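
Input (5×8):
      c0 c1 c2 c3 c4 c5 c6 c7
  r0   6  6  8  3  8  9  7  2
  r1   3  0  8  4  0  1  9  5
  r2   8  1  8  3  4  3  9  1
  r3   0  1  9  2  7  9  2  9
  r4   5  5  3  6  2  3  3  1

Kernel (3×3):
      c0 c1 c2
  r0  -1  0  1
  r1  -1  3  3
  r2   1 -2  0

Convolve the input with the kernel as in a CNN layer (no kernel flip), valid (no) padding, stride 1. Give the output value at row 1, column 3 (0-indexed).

The receptive field on the input at this output position is [4 0 1 / 3 4 3 / 2 7 9]. Elementwise product with the kernel and sum: 4·-1 + 1·1 + 3·-1 + 4·3 + 3·3 + 2·1 + 7·-2.

3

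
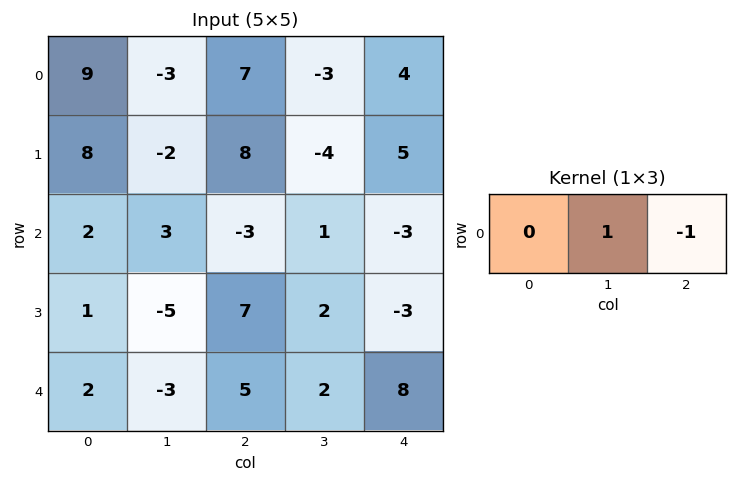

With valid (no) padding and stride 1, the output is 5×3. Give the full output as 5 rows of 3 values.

Output[0,0]: The receptive field on the input at this output position is [9 -3 7]. Elementwise product with the kernel and sum: -3·1 + 7·-1.

-10 10 -7
-10 12 -9
6 -4 4
-12 5 5
-8 3 -6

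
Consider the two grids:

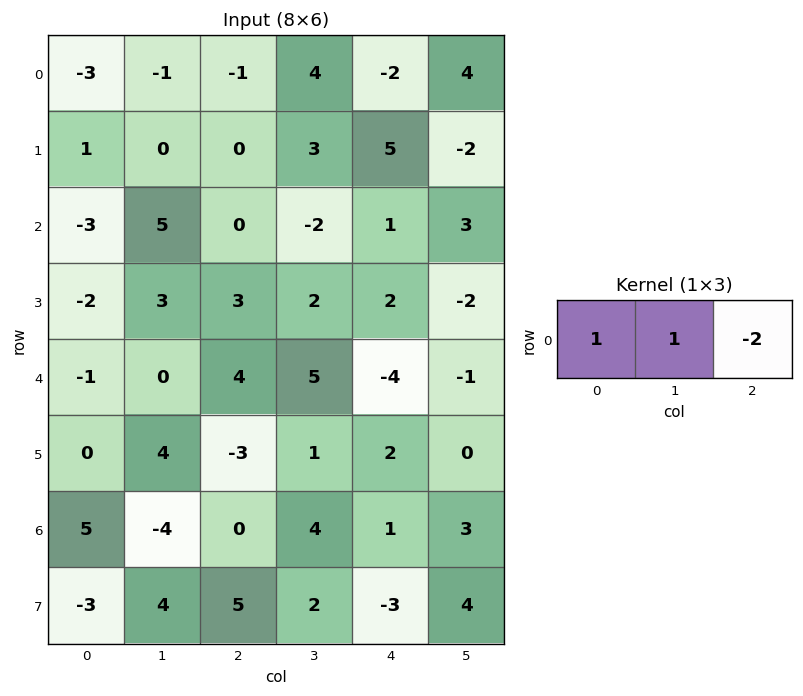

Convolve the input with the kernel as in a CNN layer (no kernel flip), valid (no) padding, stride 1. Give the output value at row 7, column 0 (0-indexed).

-9

The receptive field on the input at this output position is [-3 4 5]. Elementwise product with the kernel and sum: -3·1 + 4·1 + 5·-2.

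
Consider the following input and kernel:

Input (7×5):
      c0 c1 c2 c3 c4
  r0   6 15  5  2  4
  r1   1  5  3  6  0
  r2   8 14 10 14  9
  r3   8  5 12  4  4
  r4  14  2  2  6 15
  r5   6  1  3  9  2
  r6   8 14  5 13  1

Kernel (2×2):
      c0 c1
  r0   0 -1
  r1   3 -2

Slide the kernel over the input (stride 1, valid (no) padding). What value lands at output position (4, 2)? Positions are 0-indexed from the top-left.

The receptive field on the input at this output position is [2 6 / 3 9]. Elementwise product with the kernel and sum: 6·-1 + 3·3 + 9·-2.

-15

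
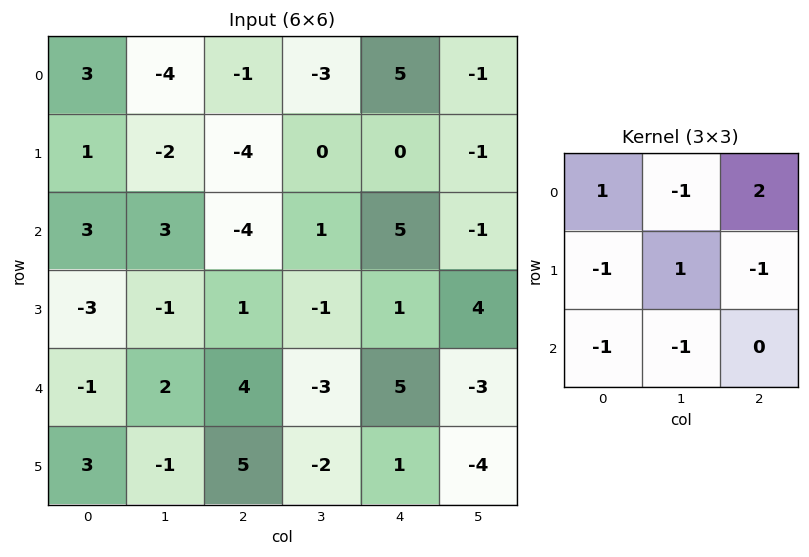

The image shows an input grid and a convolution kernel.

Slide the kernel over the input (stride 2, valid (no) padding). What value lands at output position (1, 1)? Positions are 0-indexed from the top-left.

1

The receptive field on the input at this output position is [-4 1 5 / 1 -1 1 / 4 -3 5]. Elementwise product with the kernel and sum: -4·1 + 1·-1 + 5·2 + 1·-1 + -1·1 + 1·-1 + 4·-1 + -3·-1.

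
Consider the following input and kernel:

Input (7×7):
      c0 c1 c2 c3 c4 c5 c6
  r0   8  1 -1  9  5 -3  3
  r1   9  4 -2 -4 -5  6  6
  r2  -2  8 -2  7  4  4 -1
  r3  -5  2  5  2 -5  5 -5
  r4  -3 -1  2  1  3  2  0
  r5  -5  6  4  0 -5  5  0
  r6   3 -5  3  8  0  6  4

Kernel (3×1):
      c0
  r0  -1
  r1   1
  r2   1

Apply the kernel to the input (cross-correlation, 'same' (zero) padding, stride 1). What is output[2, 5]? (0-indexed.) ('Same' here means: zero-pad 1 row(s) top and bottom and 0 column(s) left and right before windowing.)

The receptive field on the zero-padded input at this output position is [6 / 4 / 5]. Elementwise product with the kernel and sum: 6·-1 + 4·1 + 5·1.

3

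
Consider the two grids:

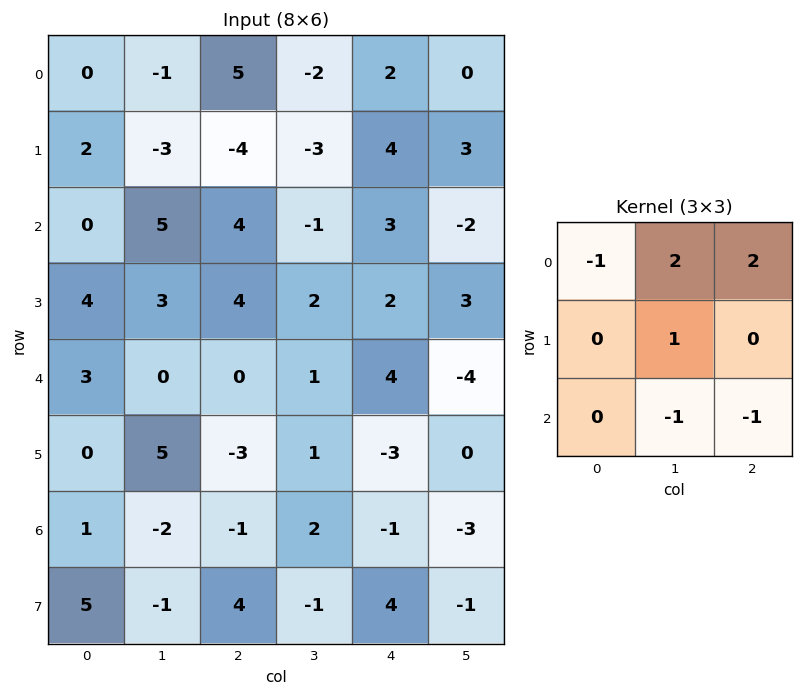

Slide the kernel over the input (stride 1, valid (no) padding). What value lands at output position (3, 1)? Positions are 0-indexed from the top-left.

11

The receptive field on the input at this output position is [3 4 2 / 0 0 1 / 5 -3 1]. Elementwise product with the kernel and sum: 3·-1 + 4·2 + 2·2 + 0·1 + -3·-1 + 1·-1.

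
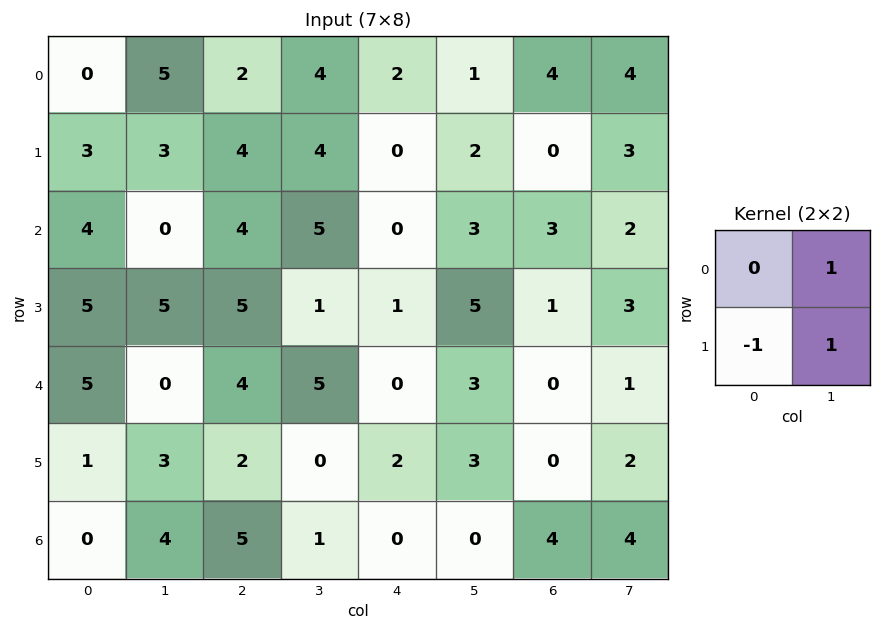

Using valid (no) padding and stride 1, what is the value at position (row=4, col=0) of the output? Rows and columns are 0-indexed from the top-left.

2

The receptive field on the input at this output position is [5 0 / 1 3]. Elementwise product with the kernel and sum: 0·1 + 1·-1 + 3·1.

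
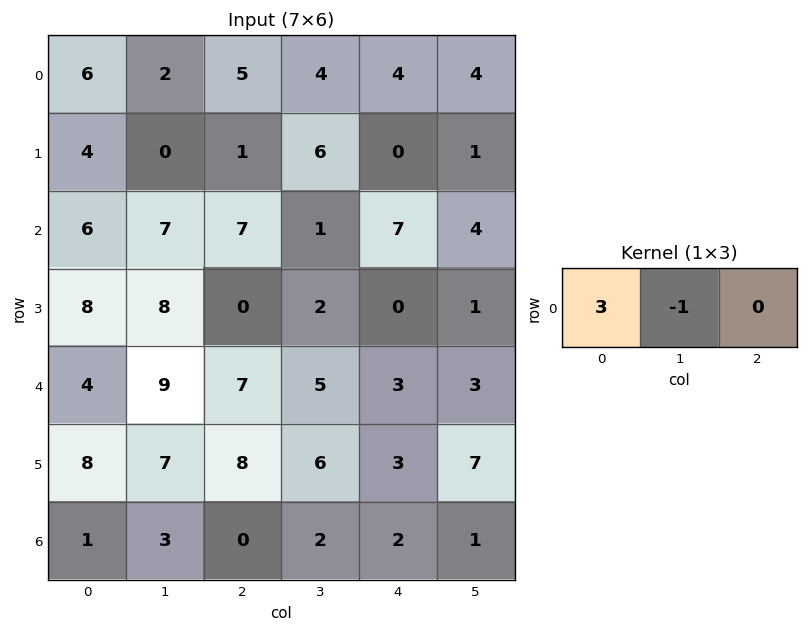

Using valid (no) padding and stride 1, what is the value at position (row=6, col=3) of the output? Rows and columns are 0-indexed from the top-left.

4

The receptive field on the input at this output position is [2 2 1]. Elementwise product with the kernel and sum: 2·3 + 2·-1.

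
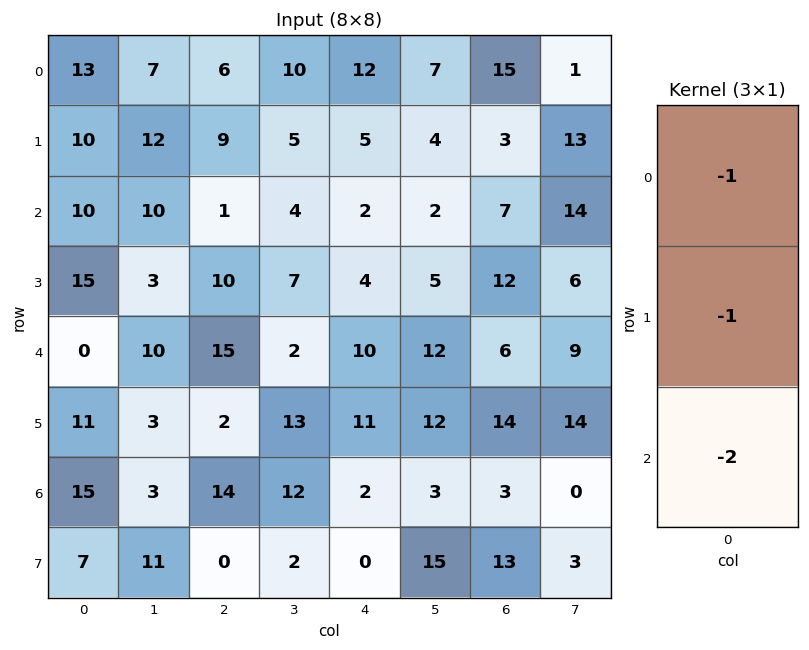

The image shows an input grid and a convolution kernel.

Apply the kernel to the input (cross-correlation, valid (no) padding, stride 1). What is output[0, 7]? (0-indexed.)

The receptive field on the input at this output position is [1 / 13 / 14]. Elementwise product with the kernel and sum: 1·-1 + 13·-1 + 14·-2.

-42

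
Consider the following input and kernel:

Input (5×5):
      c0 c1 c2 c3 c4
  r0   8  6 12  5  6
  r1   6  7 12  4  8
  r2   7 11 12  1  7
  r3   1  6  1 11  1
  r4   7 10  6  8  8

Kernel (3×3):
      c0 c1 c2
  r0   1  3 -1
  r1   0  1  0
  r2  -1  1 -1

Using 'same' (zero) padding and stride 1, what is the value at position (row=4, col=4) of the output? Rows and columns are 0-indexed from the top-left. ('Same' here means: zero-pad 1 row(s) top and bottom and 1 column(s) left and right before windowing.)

The receptive field on the zero-padded input at this output position is [11 1 0 / 8 8 0 / 0 0 0]. Elementwise product with the kernel and sum: 11·1 + 1·3 + 0·-1 + 8·1 + 0·-1 + 0·1 + 0·-1.

22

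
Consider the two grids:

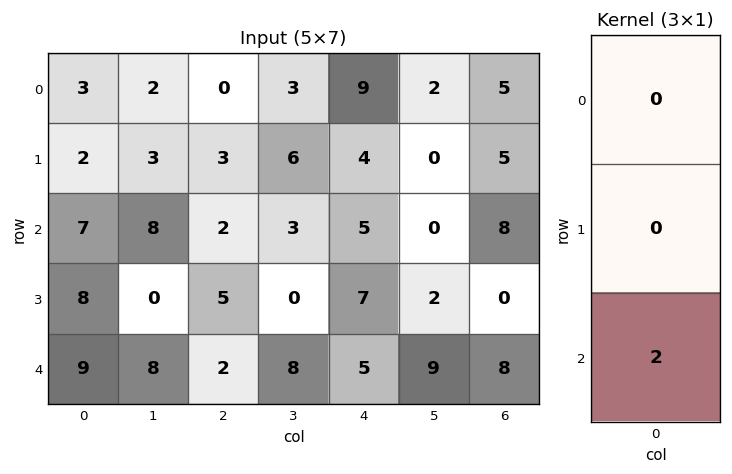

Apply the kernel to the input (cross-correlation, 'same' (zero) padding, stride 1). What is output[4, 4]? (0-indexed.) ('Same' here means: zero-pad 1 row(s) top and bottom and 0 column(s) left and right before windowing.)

The receptive field on the zero-padded input at this output position is [7 / 5 / 0]. Elementwise product with the kernel and sum: 0·2.

0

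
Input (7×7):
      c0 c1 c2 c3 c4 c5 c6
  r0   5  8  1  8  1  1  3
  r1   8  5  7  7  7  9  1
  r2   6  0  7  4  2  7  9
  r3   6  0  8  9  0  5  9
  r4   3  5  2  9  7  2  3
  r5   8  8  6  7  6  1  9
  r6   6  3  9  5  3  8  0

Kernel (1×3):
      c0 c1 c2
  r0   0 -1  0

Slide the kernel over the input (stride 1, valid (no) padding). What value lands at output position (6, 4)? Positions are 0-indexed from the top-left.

-8

The receptive field on the input at this output position is [3 8 0]. Elementwise product with the kernel and sum: 8·-1.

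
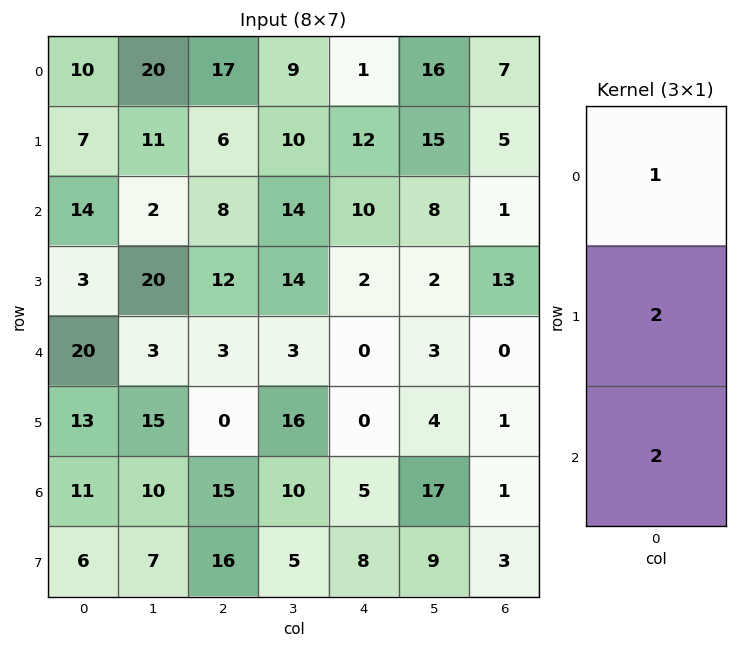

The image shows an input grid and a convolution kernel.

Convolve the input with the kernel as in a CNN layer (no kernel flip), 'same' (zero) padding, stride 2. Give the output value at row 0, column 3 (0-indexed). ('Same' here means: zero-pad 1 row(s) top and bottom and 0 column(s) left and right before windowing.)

The receptive field on the zero-padded input at this output position is [0 / 7 / 5]. Elementwise product with the kernel and sum: 0·1 + 7·2 + 5·2.

24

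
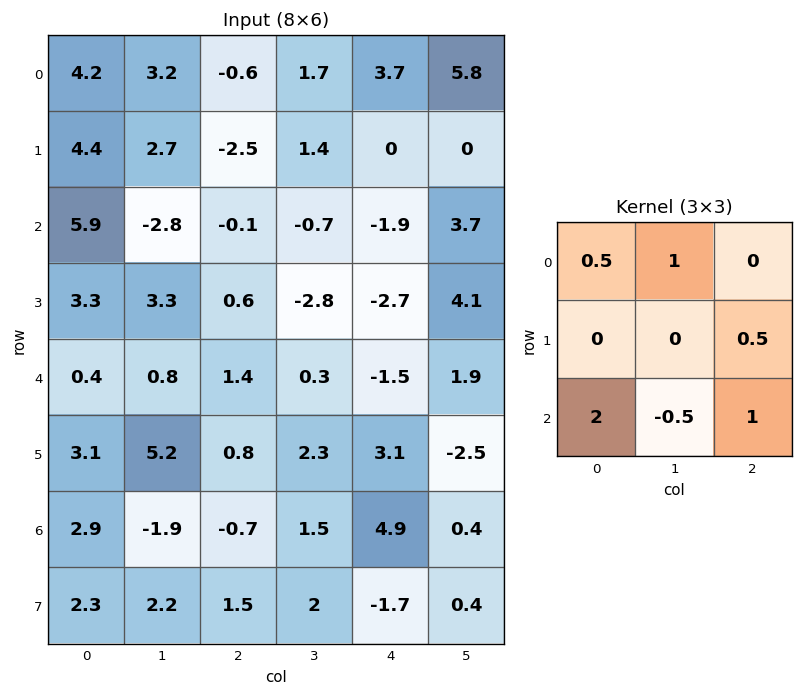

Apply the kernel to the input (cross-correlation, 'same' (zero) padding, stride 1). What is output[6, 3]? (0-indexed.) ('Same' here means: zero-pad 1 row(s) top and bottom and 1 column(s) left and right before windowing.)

5.45

The receptive field on the zero-padded input at this output position is [0.8 2.3 3.1 / -0.7 1.5 4.9 / 1.5 2 -1.7]. Elementwise product with the kernel and sum: 0.8·0.5 + 2.3·1 + 4.9·0.5 + 1.5·2 + 2·-0.5 + -1.7·1.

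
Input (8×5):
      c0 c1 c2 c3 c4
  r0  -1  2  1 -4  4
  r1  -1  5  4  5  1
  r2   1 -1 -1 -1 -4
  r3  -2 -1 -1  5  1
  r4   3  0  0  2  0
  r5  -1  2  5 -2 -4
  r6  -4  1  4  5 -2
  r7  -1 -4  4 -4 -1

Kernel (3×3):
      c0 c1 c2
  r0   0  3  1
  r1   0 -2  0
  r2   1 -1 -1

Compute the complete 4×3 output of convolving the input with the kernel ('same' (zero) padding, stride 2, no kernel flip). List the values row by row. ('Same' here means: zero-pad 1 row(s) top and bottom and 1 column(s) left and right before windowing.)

Output[0,0]: The receptive field on the zero-padded input at this output position is [0 0 0 / 0 -1 2 / 0 -1 5]. Elementwise product with the kernel and sum: 0·3 + 0·1 + -1·-2 + 0·1 + -1·-1 + 5·-1.
Output[0,1]: The receptive field on the zero-padded input at this output position is [0 0 0 / 2 1 -4 / 5 4 5]. Elementwise product with the kernel and sum: 0·3 + 0·1 + 1·-2 + 5·1 + 4·-1 + 5·-1.

-2 -6 -4
3 14 15
-14 1 5
12 1 -11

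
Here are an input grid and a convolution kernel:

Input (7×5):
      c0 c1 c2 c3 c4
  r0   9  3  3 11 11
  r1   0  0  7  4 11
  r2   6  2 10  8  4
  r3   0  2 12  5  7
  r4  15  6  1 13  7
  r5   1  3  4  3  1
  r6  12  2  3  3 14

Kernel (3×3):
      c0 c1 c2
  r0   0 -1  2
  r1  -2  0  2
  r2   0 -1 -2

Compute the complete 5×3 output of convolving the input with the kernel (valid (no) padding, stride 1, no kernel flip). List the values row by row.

Output[0,0]: The receptive field on the input at this output position is [9 3 3 / 0 0 7 / 6 2 10]. Elementwise product with the kernel and sum: 3·-1 + 3·2 + 0·-2 + 7·2 + 2·-1 + 10·-2.

-5 1 3
-4 -9 -13
34 -15 -37
-17 2 16
-6 16 -36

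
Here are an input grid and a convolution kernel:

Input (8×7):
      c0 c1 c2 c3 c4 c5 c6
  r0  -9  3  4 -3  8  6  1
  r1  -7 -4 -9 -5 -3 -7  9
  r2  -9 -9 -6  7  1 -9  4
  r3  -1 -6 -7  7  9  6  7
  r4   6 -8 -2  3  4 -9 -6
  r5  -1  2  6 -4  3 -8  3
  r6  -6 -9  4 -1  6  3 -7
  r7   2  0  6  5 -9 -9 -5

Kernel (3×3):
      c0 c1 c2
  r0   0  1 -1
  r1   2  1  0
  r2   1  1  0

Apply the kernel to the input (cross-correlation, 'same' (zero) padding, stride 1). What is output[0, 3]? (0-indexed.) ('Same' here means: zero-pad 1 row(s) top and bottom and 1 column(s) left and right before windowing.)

The receptive field on the zero-padded input at this output position is [0 0 0 / 4 -3 8 / -9 -5 -3]. Elementwise product with the kernel and sum: 0·1 + 0·-1 + 4·2 + -3·1 + -9·1 + -5·1.

-9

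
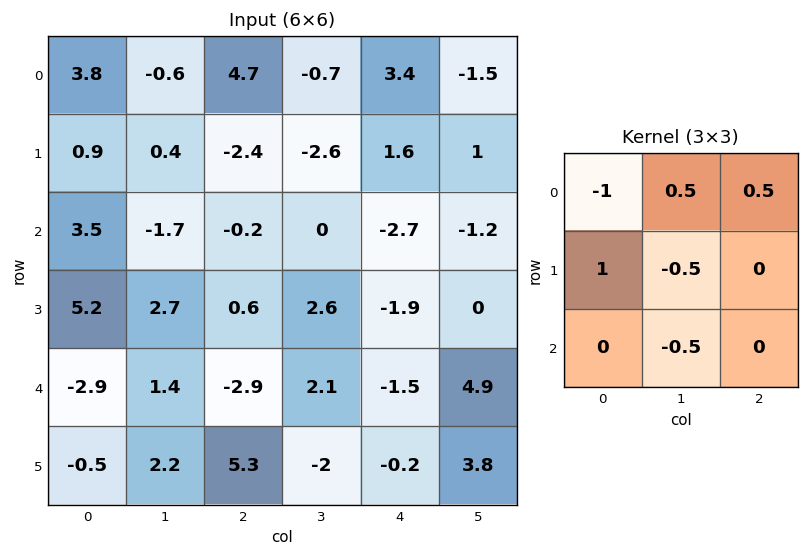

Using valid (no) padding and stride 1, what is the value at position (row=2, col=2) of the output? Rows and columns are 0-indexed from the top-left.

-2.9

The receptive field on the input at this output position is [-0.2 0 -2.7 / 0.6 2.6 -1.9 / -2.9 2.1 -1.5]. Elementwise product with the kernel and sum: -0.2·-1 + 0·0.5 + -2.7·0.5 + 0.6·1 + 2.6·-0.5 + 2.1·-0.5.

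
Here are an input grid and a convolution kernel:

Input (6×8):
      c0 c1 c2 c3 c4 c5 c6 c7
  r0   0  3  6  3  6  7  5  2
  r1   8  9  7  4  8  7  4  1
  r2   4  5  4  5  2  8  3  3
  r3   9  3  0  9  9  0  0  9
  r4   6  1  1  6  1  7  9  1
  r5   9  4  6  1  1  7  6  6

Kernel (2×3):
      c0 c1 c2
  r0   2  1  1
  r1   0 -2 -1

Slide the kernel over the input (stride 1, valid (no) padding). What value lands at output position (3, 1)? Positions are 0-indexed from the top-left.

The receptive field on the input at this output position is [3 0 9 / 1 1 6]. Elementwise product with the kernel and sum: 3·2 + 0·1 + 9·1 + 1·-2 + 6·-1.

7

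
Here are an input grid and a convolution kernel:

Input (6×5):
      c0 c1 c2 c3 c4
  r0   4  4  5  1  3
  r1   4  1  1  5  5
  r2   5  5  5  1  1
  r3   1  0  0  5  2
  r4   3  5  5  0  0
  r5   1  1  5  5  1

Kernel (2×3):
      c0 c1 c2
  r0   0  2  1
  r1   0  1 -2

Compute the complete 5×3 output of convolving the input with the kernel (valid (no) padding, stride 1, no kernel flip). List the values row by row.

Output[0,0]: The receptive field on the input at this output position is [4 4 5 / 4 1 1]. Elementwise product with the kernel and sum: 4·2 + 5·1 + 1·1 + 1·-2.

12 2 0
-2 10 14
15 1 4
-5 10 12
6 5 3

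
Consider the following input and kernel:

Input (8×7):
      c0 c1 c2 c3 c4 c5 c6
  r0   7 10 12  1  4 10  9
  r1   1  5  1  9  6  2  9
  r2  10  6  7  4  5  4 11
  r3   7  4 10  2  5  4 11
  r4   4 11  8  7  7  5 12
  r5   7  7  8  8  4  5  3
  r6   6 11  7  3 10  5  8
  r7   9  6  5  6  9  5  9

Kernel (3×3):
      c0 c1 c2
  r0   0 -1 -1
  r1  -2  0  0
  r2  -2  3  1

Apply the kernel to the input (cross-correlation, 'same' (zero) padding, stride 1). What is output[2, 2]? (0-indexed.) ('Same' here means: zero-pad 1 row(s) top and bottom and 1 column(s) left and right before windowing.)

2

The receptive field on the zero-padded input at this output position is [5 1 9 / 6 7 4 / 4 10 2]. Elementwise product with the kernel and sum: 1·-1 + 9·-1 + 6·-2 + 4·-2 + 10·3 + 2·1.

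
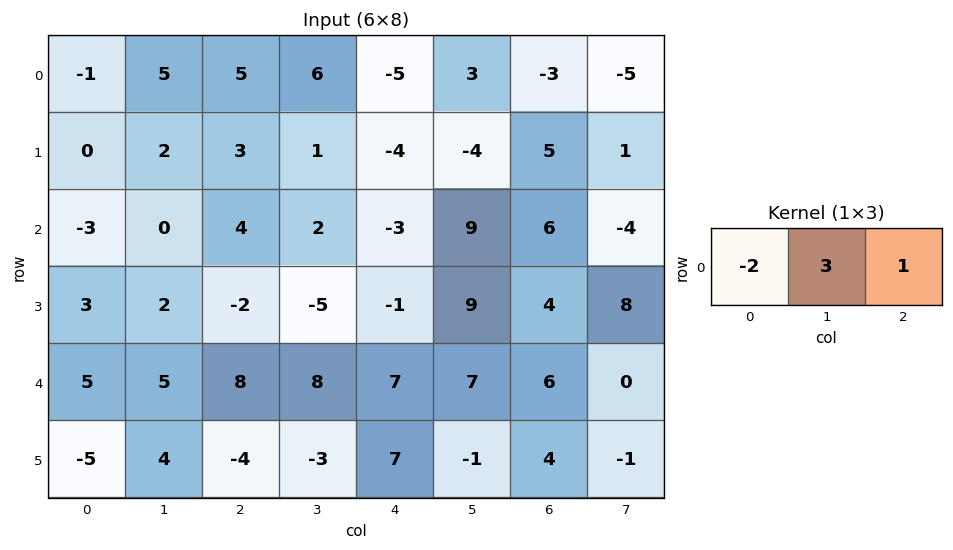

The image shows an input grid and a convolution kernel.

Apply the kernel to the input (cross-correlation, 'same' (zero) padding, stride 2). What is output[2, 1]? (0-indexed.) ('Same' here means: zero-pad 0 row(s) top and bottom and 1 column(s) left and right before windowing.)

22

The receptive field on the zero-padded input at this output position is [5 8 8]. Elementwise product with the kernel and sum: 5·-2 + 8·3 + 8·1.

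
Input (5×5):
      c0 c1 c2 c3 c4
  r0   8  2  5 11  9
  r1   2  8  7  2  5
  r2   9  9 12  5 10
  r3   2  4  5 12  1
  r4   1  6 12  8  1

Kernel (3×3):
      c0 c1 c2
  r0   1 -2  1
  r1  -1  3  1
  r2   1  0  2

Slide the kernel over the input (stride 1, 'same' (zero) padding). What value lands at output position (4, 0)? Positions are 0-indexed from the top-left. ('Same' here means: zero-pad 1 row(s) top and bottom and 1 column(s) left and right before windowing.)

The receptive field on the zero-padded input at this output position is [0 2 4 / 0 1 6 / 0 0 0]. Elementwise product with the kernel and sum: 0·1 + 2·-2 + 4·1 + 0·-1 + 1·3 + 6·1 + 0·1 + 0·2.

9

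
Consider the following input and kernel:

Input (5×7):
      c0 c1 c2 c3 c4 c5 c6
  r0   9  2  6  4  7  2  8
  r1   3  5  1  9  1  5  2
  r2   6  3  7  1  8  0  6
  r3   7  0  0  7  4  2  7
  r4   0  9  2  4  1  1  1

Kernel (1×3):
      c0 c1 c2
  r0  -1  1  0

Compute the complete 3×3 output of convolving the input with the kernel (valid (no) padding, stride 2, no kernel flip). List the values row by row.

-7 -2 -5
-3 -6 -8
9 2 0

Output[0,0]: The receptive field on the input at this output position is [9 2 6]. Elementwise product with the kernel and sum: 9·-1 + 2·1.
Output[0,1]: The receptive field on the input at this output position is [6 4 7]. Elementwise product with the kernel and sum: 6·-1 + 4·1.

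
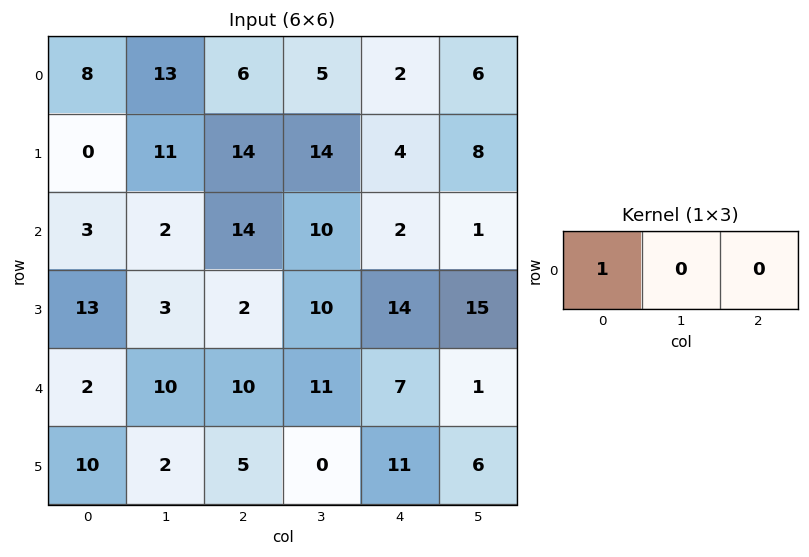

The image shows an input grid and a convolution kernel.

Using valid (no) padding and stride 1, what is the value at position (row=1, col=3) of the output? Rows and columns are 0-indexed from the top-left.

The receptive field on the input at this output position is [14 4 8]. Elementwise product with the kernel and sum: 14·1.

14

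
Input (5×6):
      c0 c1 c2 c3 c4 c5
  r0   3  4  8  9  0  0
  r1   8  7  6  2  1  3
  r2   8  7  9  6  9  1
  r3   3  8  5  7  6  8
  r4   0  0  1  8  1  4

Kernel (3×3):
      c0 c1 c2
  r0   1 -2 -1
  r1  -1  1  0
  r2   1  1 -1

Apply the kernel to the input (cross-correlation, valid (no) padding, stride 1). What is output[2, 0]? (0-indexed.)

The receptive field on the input at this output position is [8 7 9 / 3 8 5 / 0 0 1]. Elementwise product with the kernel and sum: 8·1 + 7·-2 + 9·-1 + 3·-1 + 8·1 + 0·1 + 0·1 + 1·-1.

-11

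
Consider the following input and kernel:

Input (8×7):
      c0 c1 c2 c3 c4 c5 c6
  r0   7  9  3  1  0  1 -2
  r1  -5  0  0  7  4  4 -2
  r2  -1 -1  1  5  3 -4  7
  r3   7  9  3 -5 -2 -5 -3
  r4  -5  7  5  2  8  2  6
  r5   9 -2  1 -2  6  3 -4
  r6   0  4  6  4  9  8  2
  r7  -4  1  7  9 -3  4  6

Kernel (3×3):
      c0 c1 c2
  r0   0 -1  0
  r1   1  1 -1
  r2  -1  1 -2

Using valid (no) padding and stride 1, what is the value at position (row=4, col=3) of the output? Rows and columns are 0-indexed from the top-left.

The receptive field on the input at this output position is [2 8 2 / -2 6 3 / 4 9 8]. Elementwise product with the kernel and sum: 8·-1 + -2·1 + 6·1 + 3·-1 + 4·-1 + 9·1 + 8·-2.

-18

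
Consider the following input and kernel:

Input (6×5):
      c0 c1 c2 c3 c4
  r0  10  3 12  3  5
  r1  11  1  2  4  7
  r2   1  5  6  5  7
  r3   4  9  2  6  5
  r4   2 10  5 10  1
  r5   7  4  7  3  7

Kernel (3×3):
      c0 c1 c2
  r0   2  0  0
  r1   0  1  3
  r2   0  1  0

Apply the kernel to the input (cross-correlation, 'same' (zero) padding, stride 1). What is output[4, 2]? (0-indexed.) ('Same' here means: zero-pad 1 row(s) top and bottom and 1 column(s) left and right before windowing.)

60

The receptive field on the zero-padded input at this output position is [9 2 6 / 10 5 10 / 4 7 3]. Elementwise product with the kernel and sum: 9·2 + 5·1 + 10·3 + 7·1.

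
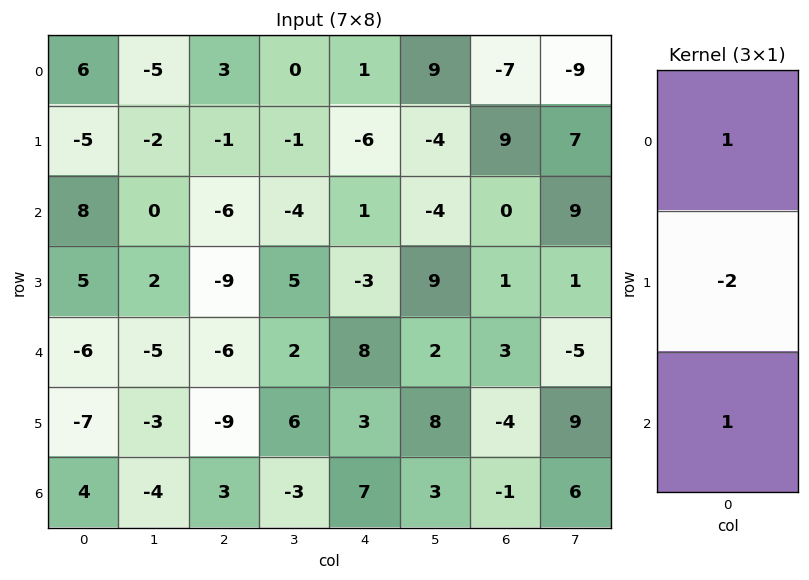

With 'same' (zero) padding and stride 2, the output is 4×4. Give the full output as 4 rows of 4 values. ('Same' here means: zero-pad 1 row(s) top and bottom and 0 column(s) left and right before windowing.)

-17 -7 -8 23
-16 2 -11 10
10 -6 -16 -9
-15 -15 -11 -2

Output[0,0]: The receptive field on the zero-padded input at this output position is [0 / 6 / -5]. Elementwise product with the kernel and sum: 0·1 + 6·-2 + -5·1.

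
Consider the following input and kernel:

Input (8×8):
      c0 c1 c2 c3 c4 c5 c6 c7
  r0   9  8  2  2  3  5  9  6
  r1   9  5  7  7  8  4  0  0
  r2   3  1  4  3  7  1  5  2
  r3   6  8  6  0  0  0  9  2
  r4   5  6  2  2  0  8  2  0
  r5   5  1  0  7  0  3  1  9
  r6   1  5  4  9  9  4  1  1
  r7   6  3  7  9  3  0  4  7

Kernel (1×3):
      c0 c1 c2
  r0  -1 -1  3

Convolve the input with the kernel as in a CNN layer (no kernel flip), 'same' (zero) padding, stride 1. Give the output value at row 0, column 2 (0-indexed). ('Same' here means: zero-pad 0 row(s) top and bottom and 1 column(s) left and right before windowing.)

The receptive field on the zero-padded input at this output position is [8 2 2]. Elementwise product with the kernel and sum: 8·-1 + 2·-1 + 2·3.

-4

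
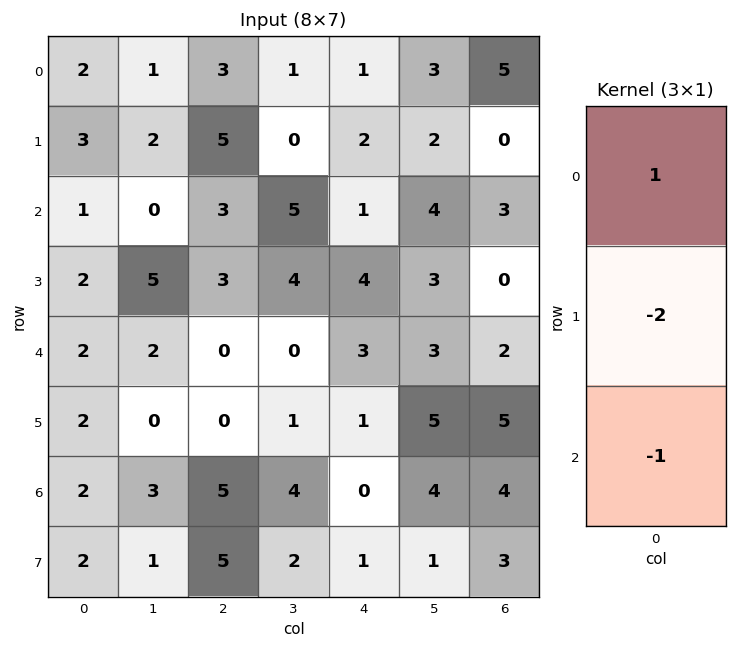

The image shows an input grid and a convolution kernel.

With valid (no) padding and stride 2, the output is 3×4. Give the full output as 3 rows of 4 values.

Output[0,0]: The receptive field on the input at this output position is [2 / 3 / 1]. Elementwise product with the kernel and sum: 2·1 + 3·-2 + 1·-1.
Output[0,1]: The receptive field on the input at this output position is [3 / 5 / 3]. Elementwise product with the kernel and sum: 3·1 + 5·-2 + 3·-1.

-5 -10 -4 2
-5 -3 -10 1
-4 -5 1 -12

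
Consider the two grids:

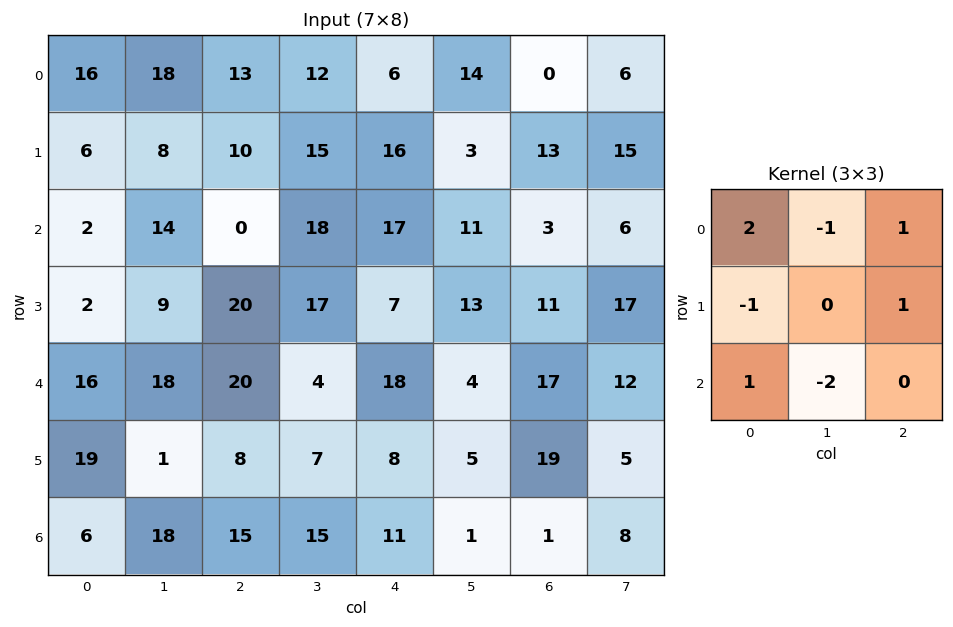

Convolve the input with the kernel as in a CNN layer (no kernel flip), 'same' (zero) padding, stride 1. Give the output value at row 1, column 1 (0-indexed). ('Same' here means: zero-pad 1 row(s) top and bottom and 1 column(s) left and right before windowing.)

The receptive field on the zero-padded input at this output position is [16 18 13 / 6 8 10 / 2 14 0]. Elementwise product with the kernel and sum: 16·2 + 18·-1 + 13·1 + 6·-1 + 10·1 + 2·1 + 14·-2.

5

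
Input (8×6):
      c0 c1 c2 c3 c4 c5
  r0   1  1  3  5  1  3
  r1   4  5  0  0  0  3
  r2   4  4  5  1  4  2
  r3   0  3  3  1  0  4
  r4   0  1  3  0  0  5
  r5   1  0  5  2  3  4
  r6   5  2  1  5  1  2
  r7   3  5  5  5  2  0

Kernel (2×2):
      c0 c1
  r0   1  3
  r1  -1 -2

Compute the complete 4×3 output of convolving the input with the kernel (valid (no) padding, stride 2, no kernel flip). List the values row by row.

Output[0,0]: The receptive field on the input at this output position is [1 1 / 4 5]. Elementwise product with the kernel and sum: 1·1 + 1·3 + 4·-1 + 5·-2.
Output[0,1]: The receptive field on the input at this output position is [3 5 / 0 0]. Elementwise product with the kernel and sum: 3·1 + 5·3 + 0·-1 + 0·-2.

-10 18 4
10 3 2
2 -6 4
-2 1 5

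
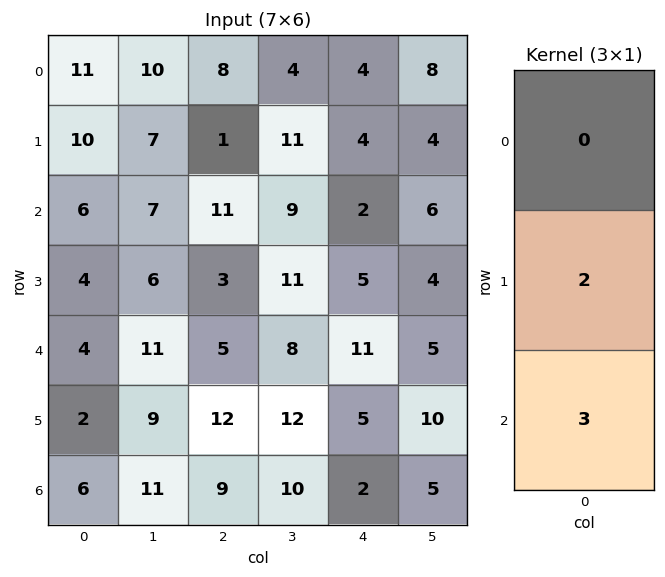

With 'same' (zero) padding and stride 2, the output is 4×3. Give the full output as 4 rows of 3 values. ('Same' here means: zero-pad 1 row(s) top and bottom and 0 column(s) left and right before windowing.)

52 19 20
24 31 19
14 46 37
12 18 4

Output[0,0]: The receptive field on the zero-padded input at this output position is [0 / 11 / 10]. Elementwise product with the kernel and sum: 11·2 + 10·3.
Output[0,1]: The receptive field on the zero-padded input at this output position is [0 / 8 / 1]. Elementwise product with the kernel and sum: 8·2 + 1·3.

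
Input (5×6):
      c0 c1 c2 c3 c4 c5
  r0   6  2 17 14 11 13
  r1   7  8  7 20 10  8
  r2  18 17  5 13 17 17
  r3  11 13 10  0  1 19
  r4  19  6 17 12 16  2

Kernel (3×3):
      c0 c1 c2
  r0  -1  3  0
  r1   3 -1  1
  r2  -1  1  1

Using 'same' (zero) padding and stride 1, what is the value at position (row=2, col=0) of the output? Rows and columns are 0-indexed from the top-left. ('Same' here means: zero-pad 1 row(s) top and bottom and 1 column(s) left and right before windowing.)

The receptive field on the zero-padded input at this output position is [0 7 8 / 0 18 17 / 0 11 13]. Elementwise product with the kernel and sum: 0·-1 + 7·3 + 0·3 + 18·-1 + 17·1 + 0·-1 + 11·1 + 13·1.

44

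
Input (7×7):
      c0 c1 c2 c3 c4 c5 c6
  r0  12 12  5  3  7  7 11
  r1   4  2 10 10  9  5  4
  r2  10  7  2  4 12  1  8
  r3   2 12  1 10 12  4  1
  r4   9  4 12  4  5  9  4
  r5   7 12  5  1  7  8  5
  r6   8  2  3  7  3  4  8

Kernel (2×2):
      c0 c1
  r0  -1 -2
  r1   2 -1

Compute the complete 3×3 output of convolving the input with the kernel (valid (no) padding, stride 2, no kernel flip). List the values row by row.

Output[0,0]: The receptive field on the input at this output position is [12 12 / 4 2]. Elementwise product with the kernel and sum: 12·-1 + 12·-2 + 4·2 + 2·-1.

-30 -1 -8
-32 -18 6
-15 -11 -17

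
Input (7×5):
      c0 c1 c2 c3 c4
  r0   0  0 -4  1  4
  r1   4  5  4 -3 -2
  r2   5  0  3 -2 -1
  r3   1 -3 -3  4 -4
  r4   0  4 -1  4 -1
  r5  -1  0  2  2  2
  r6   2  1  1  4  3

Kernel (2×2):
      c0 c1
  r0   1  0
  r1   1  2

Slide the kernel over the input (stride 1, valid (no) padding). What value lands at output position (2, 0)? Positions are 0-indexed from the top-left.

The receptive field on the input at this output position is [5 0 / 1 -3]. Elementwise product with the kernel and sum: 5·1 + 1·1 + -3·2.

0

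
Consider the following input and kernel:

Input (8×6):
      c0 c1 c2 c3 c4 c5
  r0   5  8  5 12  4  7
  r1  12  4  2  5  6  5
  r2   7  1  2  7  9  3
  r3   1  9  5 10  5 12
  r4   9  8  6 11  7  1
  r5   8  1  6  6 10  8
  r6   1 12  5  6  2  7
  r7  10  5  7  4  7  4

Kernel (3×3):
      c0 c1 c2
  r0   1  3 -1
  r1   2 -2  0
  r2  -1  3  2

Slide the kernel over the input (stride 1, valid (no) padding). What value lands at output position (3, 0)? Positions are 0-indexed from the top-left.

The receptive field on the input at this output position is [1 9 5 / 9 8 6 / 8 1 6]. Elementwise product with the kernel and sum: 1·1 + 9·3 + 5·-1 + 9·2 + 8·-2 + 8·-1 + 1·3 + 6·2.

32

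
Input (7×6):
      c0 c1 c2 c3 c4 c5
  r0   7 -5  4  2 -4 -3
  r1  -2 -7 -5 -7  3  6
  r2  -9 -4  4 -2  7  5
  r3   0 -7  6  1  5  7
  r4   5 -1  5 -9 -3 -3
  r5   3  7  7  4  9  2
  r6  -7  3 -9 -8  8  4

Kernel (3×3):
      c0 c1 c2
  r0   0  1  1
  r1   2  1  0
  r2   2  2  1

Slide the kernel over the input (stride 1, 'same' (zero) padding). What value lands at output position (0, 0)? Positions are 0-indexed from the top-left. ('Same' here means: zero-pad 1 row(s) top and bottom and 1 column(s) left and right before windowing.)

The receptive field on the zero-padded input at this output position is [0 0 0 / 0 7 -5 / 0 -2 -7]. Elementwise product with the kernel and sum: 0·1 + 0·1 + 0·2 + 7·1 + 0·2 + -2·2 + -7·1.

-4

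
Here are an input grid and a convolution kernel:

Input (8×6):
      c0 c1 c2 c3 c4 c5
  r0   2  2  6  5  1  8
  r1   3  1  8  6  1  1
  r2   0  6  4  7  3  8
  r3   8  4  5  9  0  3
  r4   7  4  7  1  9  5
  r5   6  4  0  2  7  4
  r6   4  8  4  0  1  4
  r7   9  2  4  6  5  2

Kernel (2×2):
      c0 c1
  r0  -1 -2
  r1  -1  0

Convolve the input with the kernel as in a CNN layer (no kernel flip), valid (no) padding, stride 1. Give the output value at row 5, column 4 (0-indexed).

-16

The receptive field on the input at this output position is [7 4 / 1 4]. Elementwise product with the kernel and sum: 7·-1 + 4·-2 + 1·-1.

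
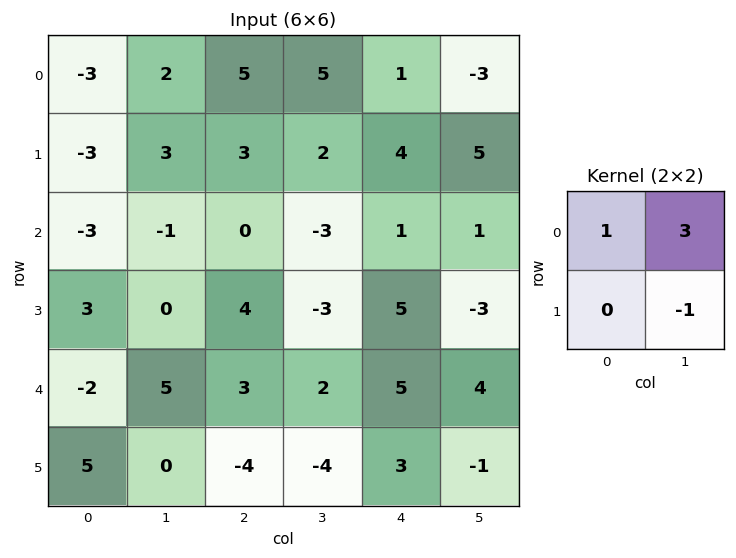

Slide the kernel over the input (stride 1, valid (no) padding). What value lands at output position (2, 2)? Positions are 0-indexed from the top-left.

-6

The receptive field on the input at this output position is [0 -3 / 4 -3]. Elementwise product with the kernel and sum: 0·1 + -3·3 + -3·-1.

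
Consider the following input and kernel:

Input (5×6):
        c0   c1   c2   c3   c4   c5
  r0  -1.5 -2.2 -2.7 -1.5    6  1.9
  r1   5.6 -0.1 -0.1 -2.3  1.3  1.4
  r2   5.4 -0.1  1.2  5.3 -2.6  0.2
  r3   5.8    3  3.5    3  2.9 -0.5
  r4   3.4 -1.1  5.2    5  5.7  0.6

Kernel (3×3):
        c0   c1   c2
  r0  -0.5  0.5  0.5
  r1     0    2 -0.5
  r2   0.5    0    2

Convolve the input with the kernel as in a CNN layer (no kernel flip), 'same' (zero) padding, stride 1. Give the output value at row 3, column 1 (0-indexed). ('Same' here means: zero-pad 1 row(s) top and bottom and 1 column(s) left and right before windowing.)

14.2

The receptive field on the zero-padded input at this output position is [5.4 -0.1 1.2 / 5.8 3 3.5 / 3.4 -1.1 5.2]. Elementwise product with the kernel and sum: 5.4·-0.5 + -0.1·0.5 + 1.2·0.5 + 3·2 + 3.5·-0.5 + 3.4·0.5 + 5.2·2.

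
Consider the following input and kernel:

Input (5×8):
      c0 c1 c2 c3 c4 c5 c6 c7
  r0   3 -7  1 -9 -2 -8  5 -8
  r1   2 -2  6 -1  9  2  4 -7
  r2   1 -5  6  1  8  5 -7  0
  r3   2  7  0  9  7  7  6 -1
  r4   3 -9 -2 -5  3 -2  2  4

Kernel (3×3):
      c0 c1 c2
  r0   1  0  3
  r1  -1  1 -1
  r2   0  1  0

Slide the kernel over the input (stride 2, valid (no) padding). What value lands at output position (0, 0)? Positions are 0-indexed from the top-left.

-9

The receptive field on the input at this output position is [3 -7 1 / 2 -2 6 / 1 -5 6]. Elementwise product with the kernel and sum: 3·1 + 1·3 + 2·-1 + -2·1 + 6·-1 + -5·1.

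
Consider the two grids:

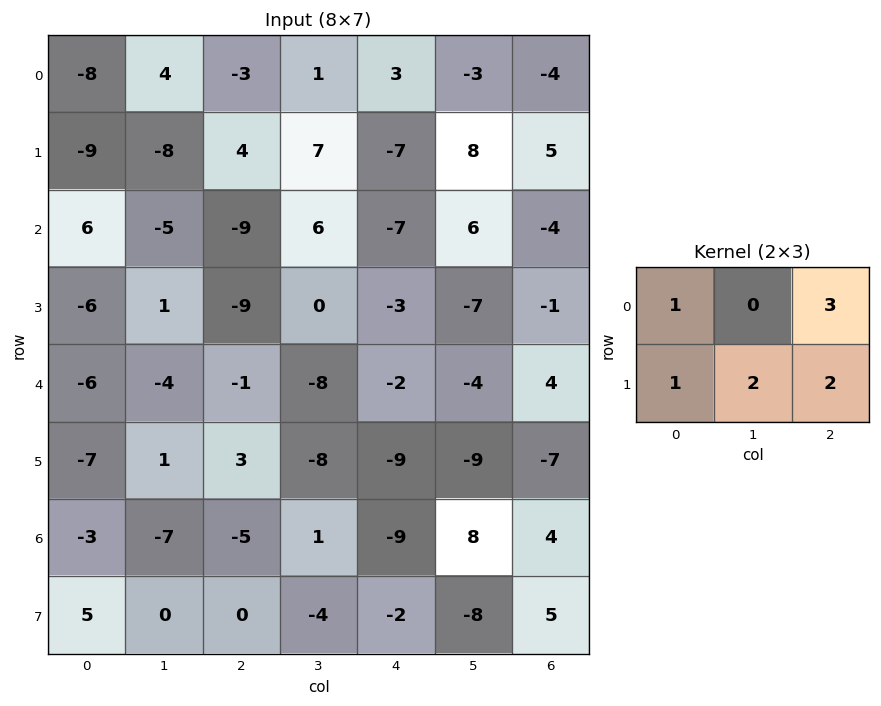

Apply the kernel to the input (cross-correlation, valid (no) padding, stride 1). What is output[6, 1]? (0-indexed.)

The receptive field on the input at this output position is [-7 -5 1 / 0 0 -4]. Elementwise product with the kernel and sum: -7·1 + 1·3 + 0·1 + 0·2 + -4·2.

-12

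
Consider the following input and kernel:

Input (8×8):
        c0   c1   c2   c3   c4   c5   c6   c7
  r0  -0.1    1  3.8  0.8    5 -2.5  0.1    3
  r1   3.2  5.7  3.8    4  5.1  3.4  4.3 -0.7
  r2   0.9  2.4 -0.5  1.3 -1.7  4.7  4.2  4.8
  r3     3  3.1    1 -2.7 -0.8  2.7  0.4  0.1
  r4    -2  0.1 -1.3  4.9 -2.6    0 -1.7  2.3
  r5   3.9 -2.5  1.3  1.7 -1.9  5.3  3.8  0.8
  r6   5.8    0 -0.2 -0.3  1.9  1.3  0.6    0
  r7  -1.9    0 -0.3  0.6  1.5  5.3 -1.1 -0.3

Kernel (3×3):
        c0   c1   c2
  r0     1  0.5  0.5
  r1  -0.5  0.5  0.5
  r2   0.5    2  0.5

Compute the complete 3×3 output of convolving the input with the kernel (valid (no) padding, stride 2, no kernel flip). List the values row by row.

Output[0,0]: The receptive field on the input at this output position is [-0.1 1 3.8 / 3.2 5.7 3.8 / 0.9 2.4 -0.5]. Elementwise product with the kernel and sum: -0.1·1 + 1·0.5 + 3.8·0.5 + 3.2·-0.5 + 5.7·0.5 + 3.8·0.5 + 0.9·0.5 + 2.4·2 + -0.5·0.5.

10.45 10.85 15.75
0.95 4.9 2.55
-2.35 -0.65 5.9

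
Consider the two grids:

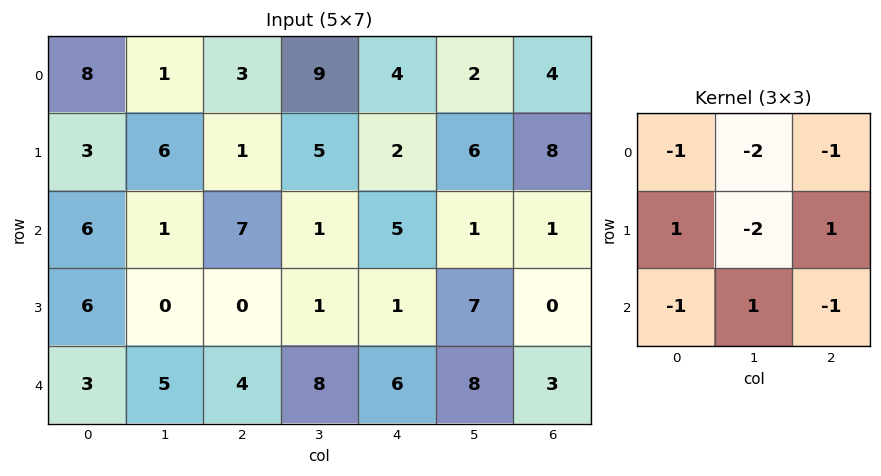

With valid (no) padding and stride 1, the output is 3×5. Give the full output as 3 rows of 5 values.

-33 -2 -43 -9 -19
-11 -26 -3 -30 -12
-11 -24 -17 -16 -22

Output[0,0]: The receptive field on the input at this output position is [8 1 3 / 3 6 1 / 6 1 7]. Elementwise product with the kernel and sum: 8·-1 + 1·-2 + 3·-1 + 3·1 + 6·-2 + 1·1 + 6·-1 + 1·1 + 7·-1.
Output[0,1]: The receptive field on the input at this output position is [1 3 9 / 6 1 5 / 1 7 1]. Elementwise product with the kernel and sum: 1·-1 + 3·-2 + 9·-1 + 6·1 + 1·-2 + 5·1 + 1·-1 + 7·1 + 1·-1.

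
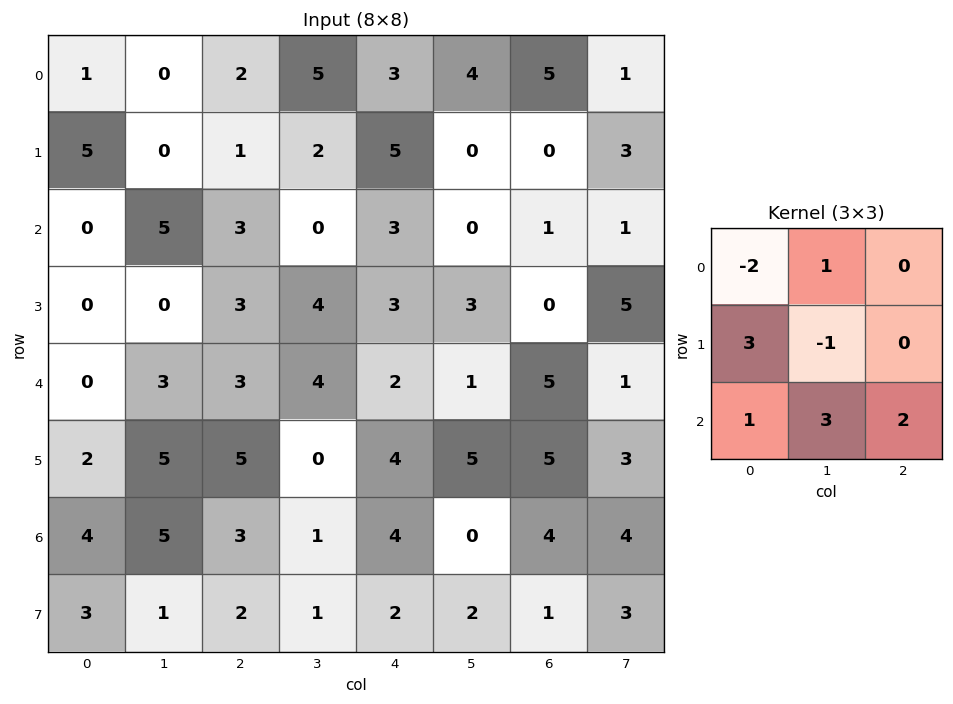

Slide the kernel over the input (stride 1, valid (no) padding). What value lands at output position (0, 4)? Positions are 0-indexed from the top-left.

The receptive field on the input at this output position is [3 4 5 / 5 0 0 / 3 0 1]. Elementwise product with the kernel and sum: 3·-2 + 4·1 + 5·3 + 0·-1 + 3·1 + 0·3 + 1·2.

18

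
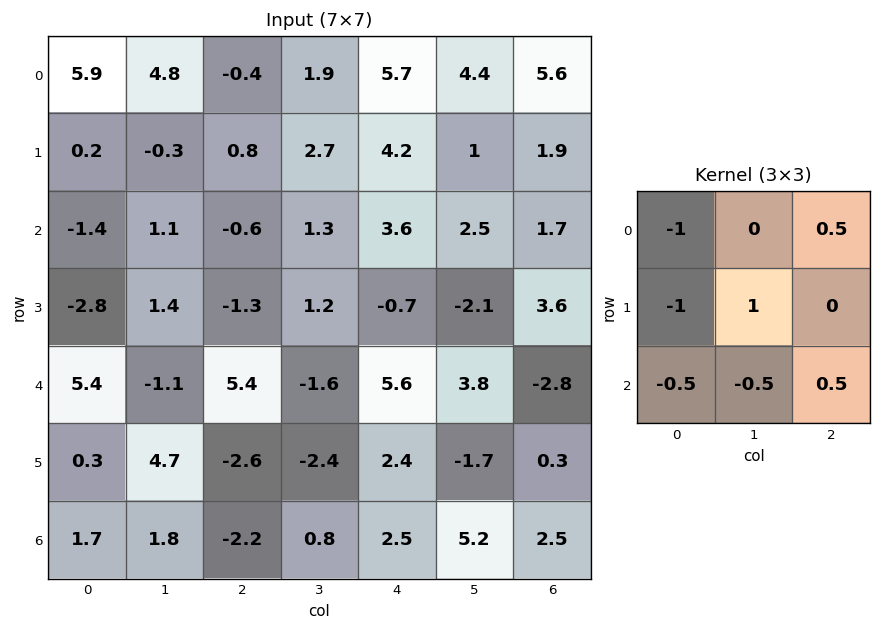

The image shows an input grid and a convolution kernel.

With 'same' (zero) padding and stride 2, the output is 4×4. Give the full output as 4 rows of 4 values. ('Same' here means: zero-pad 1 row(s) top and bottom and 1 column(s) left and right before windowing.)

5.65 -4.1 0.85 -0.25
0.55 0.5 -1.2 -2.55
8.3 3.45 4.1 -3.8
4.05 -9.9 3.25 -1

Output[0,0]: The receptive field on the zero-padded input at this output position is [0 0 0 / 0 5.9 4.8 / 0 0.2 -0.3]. Elementwise product with the kernel and sum: 0·-1 + 0·0.5 + 0·-1 + 5.9·1 + 0·-0.5 + 0.2·-0.5 + -0.3·0.5.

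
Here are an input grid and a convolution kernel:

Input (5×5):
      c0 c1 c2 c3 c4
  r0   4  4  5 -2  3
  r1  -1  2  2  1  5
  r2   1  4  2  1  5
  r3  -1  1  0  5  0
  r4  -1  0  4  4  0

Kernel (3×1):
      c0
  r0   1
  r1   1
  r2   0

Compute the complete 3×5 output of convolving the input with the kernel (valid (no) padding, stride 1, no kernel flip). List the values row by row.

Output[0,0]: The receptive field on the input at this output position is [4 / -1 / 1]. Elementwise product with the kernel and sum: 4·1 + -1·1.

3 6 7 -1 8
0 6 4 2 10
0 5 2 6 5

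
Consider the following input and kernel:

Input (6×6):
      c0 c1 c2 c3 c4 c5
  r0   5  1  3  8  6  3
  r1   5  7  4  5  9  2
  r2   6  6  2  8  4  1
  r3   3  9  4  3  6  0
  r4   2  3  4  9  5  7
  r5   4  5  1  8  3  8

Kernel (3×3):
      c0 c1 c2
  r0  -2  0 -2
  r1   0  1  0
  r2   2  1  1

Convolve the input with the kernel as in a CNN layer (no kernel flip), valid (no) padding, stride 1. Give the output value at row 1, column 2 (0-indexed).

The receptive field on the input at this output position is [4 5 9 / 2 8 4 / 4 3 6]. Elementwise product with the kernel and sum: 4·-2 + 9·-2 + 8·1 + 4·2 + 3·1 + 6·1.

-1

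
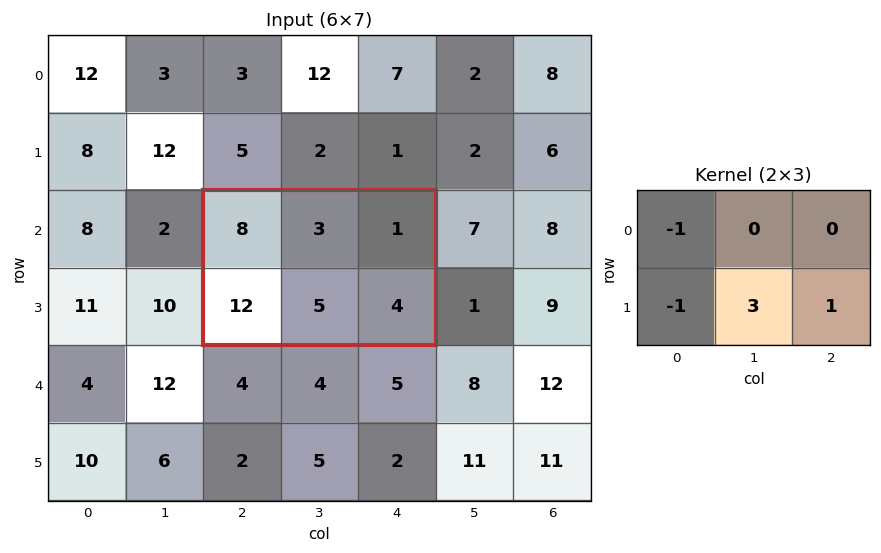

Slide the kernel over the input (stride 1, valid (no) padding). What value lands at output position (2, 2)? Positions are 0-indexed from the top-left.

-1

The receptive field on the input at this output position is [8 3 1 / 12 5 4]. Elementwise product with the kernel and sum: 8·-1 + 12·-1 + 5·3 + 4·1.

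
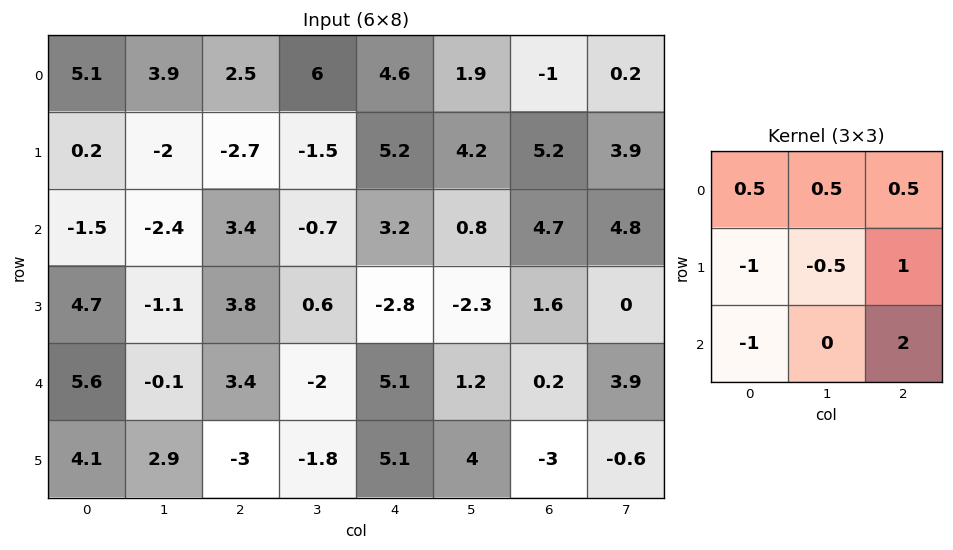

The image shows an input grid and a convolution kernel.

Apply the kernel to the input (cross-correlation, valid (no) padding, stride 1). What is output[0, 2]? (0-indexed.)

The receptive field on the input at this output position is [2.5 6 4.6 / -2.7 -1.5 5.2 / 3.4 -0.7 3.2]. Elementwise product with the kernel and sum: 2.5·0.5 + 6·0.5 + 4.6·0.5 + -2.7·-1 + -1.5·-0.5 + 5.2·1 + 3.4·-1 + 3.2·2.

18.2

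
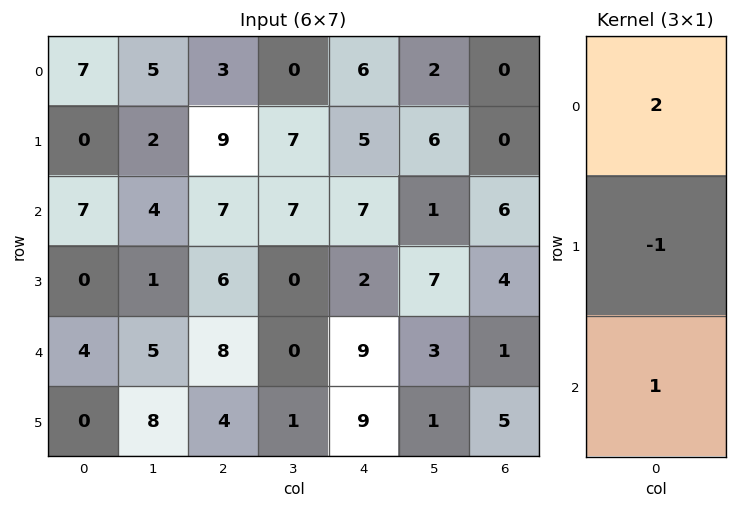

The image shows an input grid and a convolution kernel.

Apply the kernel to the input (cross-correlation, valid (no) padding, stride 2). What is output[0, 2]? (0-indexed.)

The receptive field on the input at this output position is [6 / 5 / 7]. Elementwise product with the kernel and sum: 6·2 + 5·-1 + 7·1.

14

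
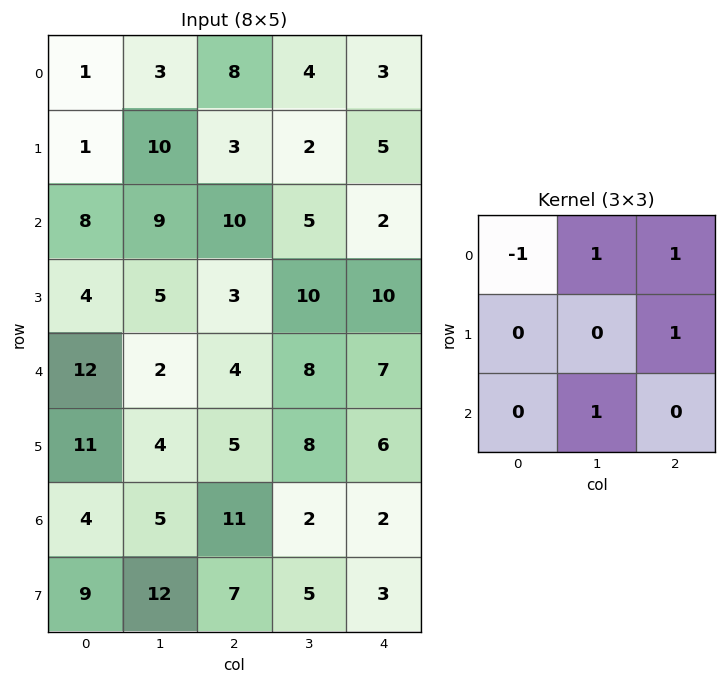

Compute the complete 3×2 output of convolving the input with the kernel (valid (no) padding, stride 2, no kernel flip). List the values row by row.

Output[0,0]: The receptive field on the input at this output position is [1 3 8 / 1 10 3 / 8 9 10]. Elementwise product with the kernel and sum: 1·-1 + 3·1 + 8·1 + 3·1 + 9·1.

22 9
16 15
4 19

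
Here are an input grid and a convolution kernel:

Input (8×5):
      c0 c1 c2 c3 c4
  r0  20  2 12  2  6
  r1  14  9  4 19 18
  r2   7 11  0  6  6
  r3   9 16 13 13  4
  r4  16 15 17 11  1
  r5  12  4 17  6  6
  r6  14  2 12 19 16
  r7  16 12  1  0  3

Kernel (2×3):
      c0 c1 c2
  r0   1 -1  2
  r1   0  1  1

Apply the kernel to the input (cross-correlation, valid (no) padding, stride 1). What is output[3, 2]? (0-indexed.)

20

The receptive field on the input at this output position is [13 13 4 / 17 11 1]. Elementwise product with the kernel and sum: 13·1 + 13·-1 + 4·2 + 11·1 + 1·1.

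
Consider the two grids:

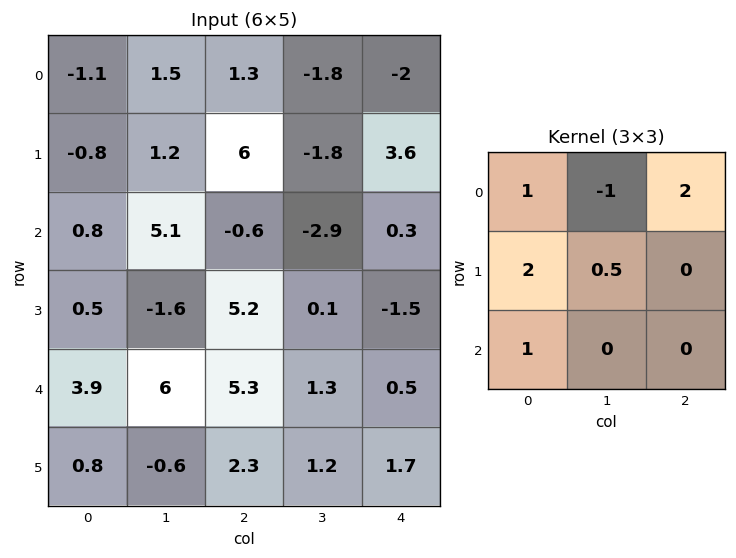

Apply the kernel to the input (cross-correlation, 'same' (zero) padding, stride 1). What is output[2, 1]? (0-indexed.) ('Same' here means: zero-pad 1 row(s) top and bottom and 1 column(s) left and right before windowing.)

The receptive field on the zero-padded input at this output position is [-0.8 1.2 6 / 0.8 5.1 -0.6 / 0.5 -1.6 5.2]. Elementwise product with the kernel and sum: -0.8·1 + 1.2·-1 + 6·2 + 0.8·2 + 5.1·0.5 + 0.5·1.

14.65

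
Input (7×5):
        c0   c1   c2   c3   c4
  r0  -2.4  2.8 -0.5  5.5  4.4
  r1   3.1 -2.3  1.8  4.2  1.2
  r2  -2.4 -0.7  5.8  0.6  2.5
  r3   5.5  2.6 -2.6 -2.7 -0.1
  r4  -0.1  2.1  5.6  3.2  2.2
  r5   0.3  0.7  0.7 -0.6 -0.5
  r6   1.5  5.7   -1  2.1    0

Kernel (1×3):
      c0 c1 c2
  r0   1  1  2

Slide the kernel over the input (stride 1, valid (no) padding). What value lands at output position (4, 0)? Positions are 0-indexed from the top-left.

The receptive field on the input at this output position is [-0.1 2.1 5.6]. Elementwise product with the kernel and sum: -0.1·1 + 2.1·1 + 5.6·2.

13.2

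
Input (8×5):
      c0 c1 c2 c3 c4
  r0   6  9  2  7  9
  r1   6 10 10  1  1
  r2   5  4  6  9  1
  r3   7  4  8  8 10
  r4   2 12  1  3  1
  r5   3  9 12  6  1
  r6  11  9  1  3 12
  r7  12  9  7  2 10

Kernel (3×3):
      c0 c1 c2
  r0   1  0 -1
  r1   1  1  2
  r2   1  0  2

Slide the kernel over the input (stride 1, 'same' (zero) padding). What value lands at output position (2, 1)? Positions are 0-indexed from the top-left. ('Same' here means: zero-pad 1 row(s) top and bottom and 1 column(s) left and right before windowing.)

The receptive field on the zero-padded input at this output position is [6 10 10 / 5 4 6 / 7 4 8]. Elementwise product with the kernel and sum: 6·1 + 10·-1 + 5·1 + 4·1 + 6·2 + 7·1 + 8·2.

40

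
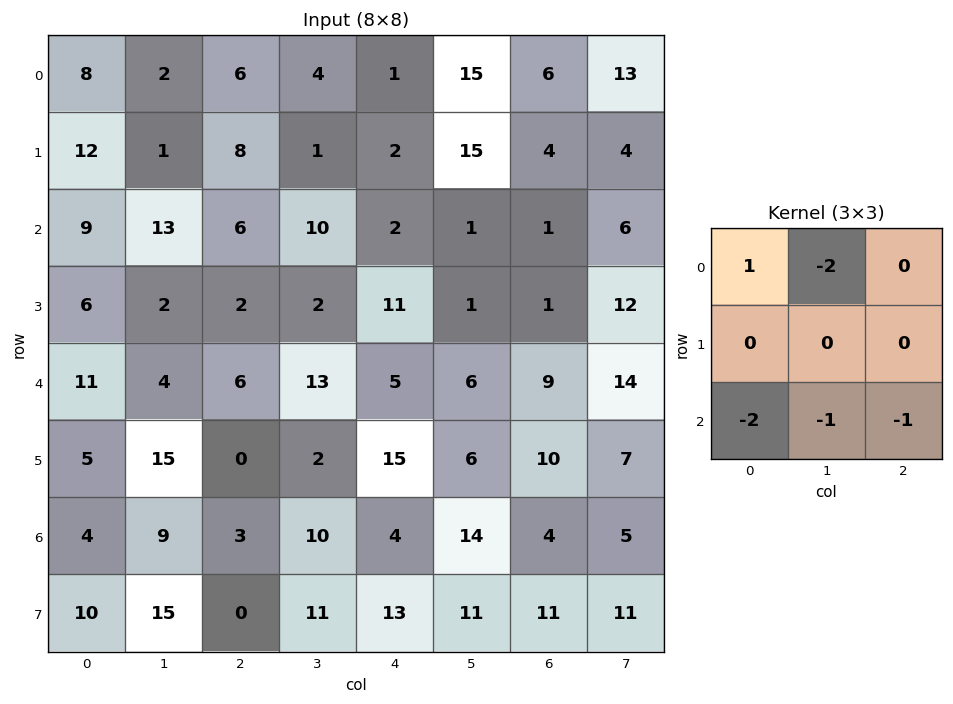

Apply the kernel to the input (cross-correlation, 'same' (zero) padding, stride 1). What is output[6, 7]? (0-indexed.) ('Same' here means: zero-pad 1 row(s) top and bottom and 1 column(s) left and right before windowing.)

The receptive field on the zero-padded input at this output position is [10 7 0 / 4 5 0 / 11 11 0]. Elementwise product with the kernel and sum: 10·1 + 7·-2 + 11·-2 + 11·-1 + 0·-1.

-37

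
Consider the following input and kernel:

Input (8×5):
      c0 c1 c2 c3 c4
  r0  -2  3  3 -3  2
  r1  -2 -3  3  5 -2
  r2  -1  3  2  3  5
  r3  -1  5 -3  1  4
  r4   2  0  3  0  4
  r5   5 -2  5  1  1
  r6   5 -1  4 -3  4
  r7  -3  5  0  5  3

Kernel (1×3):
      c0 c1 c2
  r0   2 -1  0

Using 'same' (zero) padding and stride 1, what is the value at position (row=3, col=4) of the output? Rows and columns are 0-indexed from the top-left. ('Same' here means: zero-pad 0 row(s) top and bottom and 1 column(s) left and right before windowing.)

The receptive field on the zero-padded input at this output position is [1 4 0]. Elementwise product with the kernel and sum: 1·2 + 4·-1.

-2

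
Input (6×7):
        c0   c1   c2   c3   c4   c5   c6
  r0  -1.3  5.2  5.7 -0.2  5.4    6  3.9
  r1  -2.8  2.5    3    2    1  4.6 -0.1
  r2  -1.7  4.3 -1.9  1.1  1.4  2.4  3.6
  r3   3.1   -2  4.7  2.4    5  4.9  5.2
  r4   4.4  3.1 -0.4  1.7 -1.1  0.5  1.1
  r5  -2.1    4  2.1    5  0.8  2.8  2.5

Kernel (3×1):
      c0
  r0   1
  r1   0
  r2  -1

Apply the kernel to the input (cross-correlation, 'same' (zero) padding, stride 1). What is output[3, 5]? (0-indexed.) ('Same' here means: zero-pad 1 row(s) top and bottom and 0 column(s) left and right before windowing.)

1.9

The receptive field on the zero-padded input at this output position is [2.4 / 4.9 / 0.5]. Elementwise product with the kernel and sum: 2.4·1 + 0.5·-1.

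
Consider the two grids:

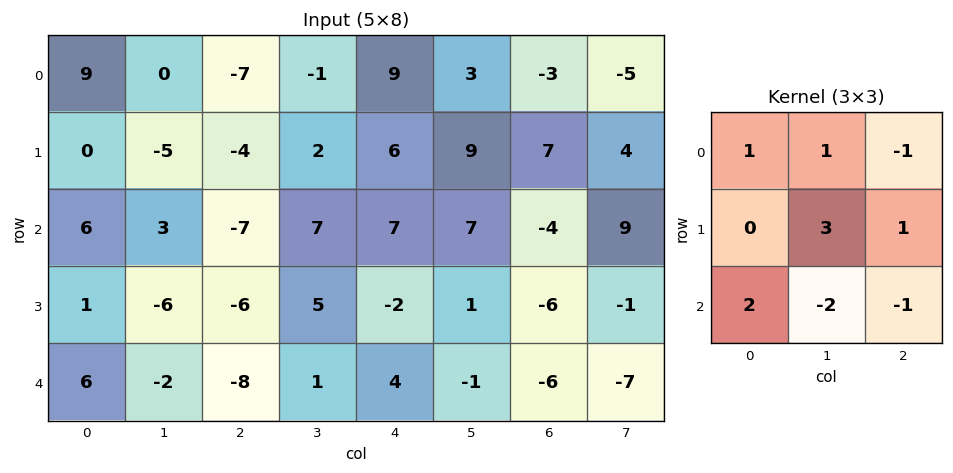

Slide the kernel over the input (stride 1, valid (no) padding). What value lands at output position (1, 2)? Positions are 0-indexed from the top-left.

The receptive field on the input at this output position is [-4 2 6 / -7 7 7 / -6 5 -2]. Elementwise product with the kernel and sum: -4·1 + 2·1 + 6·-1 + 7·3 + 7·1 + -6·2 + 5·-2 + -2·-1.

0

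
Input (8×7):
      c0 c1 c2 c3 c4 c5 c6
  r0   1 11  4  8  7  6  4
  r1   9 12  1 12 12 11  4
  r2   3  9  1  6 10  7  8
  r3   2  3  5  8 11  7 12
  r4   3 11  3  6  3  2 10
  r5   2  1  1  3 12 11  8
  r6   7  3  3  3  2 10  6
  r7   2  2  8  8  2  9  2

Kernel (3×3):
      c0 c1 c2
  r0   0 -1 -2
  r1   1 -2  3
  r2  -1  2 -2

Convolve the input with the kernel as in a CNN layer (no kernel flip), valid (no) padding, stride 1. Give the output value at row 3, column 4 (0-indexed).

The receptive field on the input at this output position is [11 7 12 / 3 2 10 / 12 11 8]. Elementwise product with the kernel and sum: 7·-1 + 12·-2 + 3·1 + 2·-2 + 10·3 + 12·-1 + 11·2 + 8·-2.

-8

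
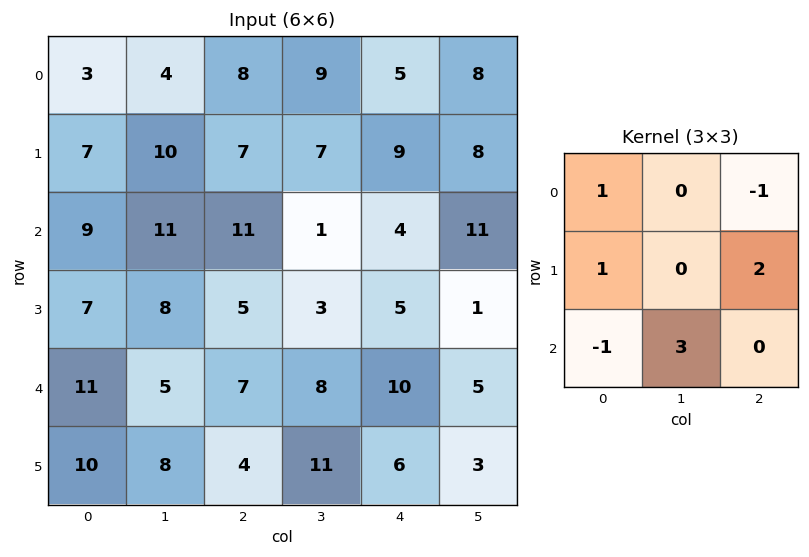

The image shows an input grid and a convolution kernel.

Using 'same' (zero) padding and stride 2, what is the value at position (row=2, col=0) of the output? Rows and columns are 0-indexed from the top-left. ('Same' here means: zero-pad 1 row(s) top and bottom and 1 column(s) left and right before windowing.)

32

The receptive field on the zero-padded input at this output position is [0 7 8 / 0 11 5 / 0 10 8]. Elementwise product with the kernel and sum: 0·1 + 8·-1 + 0·1 + 5·2 + 0·-1 + 10·3.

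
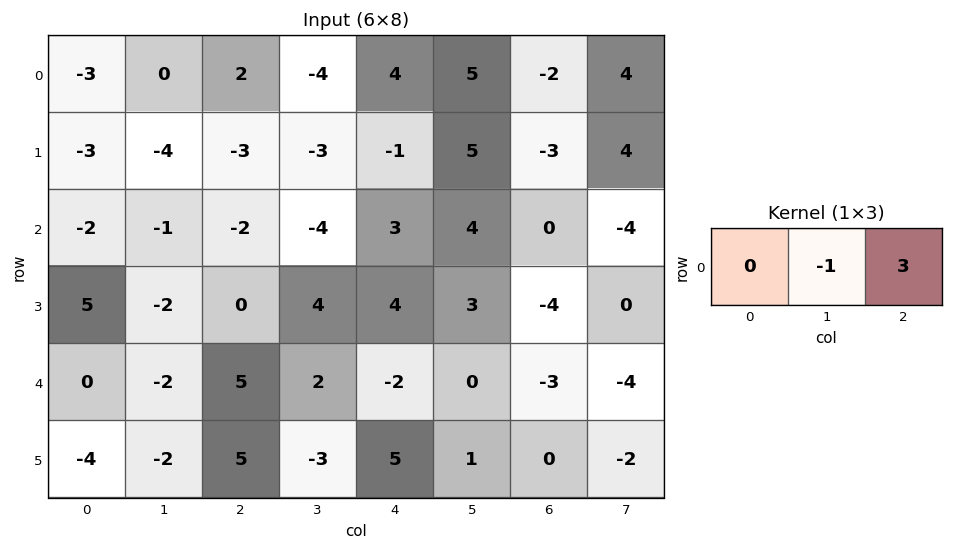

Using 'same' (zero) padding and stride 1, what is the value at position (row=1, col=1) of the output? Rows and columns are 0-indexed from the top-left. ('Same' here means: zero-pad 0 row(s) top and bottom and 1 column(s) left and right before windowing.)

-5

The receptive field on the zero-padded input at this output position is [-3 -4 -3]. Elementwise product with the kernel and sum: -4·-1 + -3·3.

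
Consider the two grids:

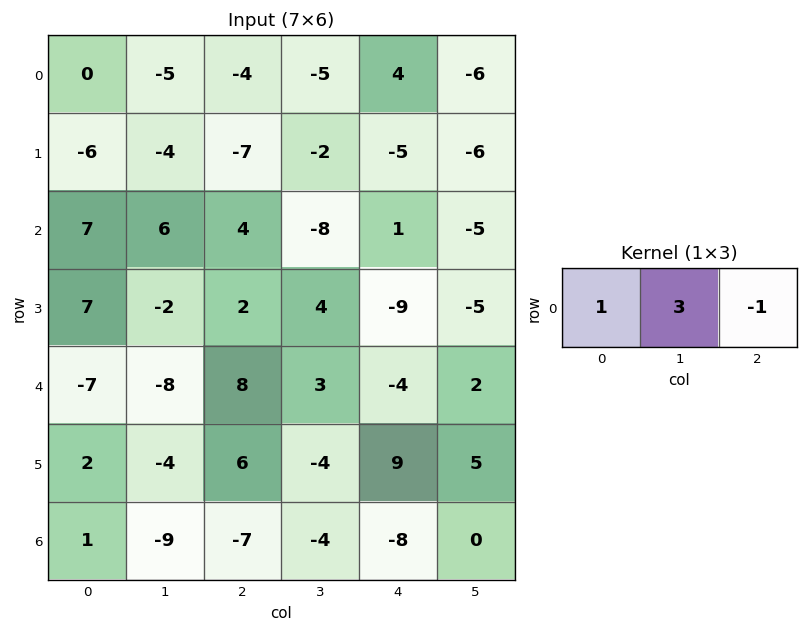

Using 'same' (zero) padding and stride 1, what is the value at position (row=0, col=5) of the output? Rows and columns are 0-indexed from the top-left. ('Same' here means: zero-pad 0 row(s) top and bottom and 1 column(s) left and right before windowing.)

-14

The receptive field on the zero-padded input at this output position is [4 -6 0]. Elementwise product with the kernel and sum: 4·1 + -6·3 + 0·-1.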